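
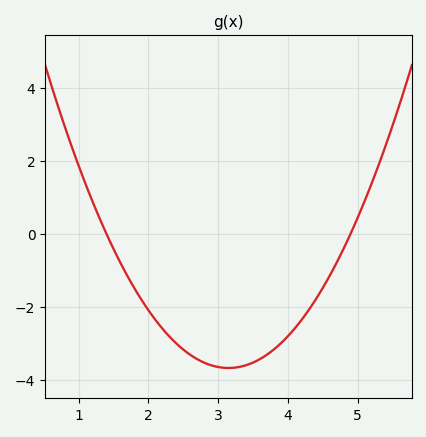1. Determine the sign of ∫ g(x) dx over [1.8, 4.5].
negative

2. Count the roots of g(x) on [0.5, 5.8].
2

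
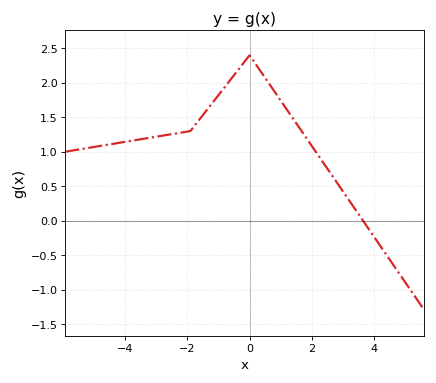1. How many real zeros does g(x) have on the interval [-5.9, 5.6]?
1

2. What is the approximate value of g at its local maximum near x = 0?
2.4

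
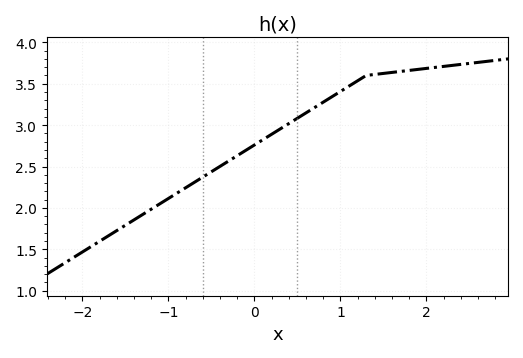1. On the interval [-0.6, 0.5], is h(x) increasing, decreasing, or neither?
increasing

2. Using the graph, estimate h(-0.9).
2.2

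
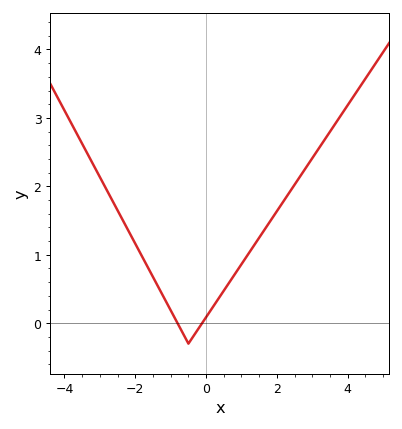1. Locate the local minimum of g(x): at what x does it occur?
-0.502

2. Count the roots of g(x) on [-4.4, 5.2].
2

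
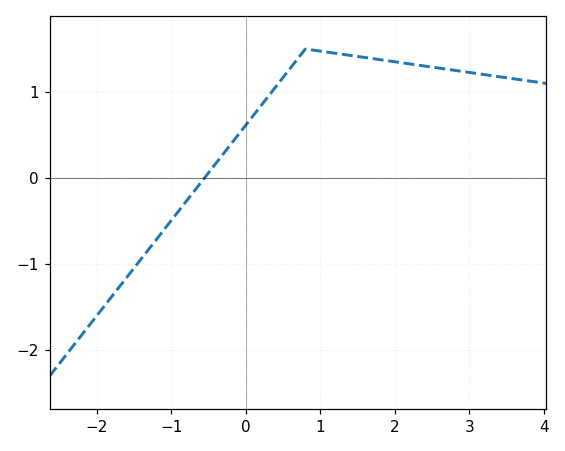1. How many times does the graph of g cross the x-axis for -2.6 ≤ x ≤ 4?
1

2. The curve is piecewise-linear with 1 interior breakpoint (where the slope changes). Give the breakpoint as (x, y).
(0.8, 1.5)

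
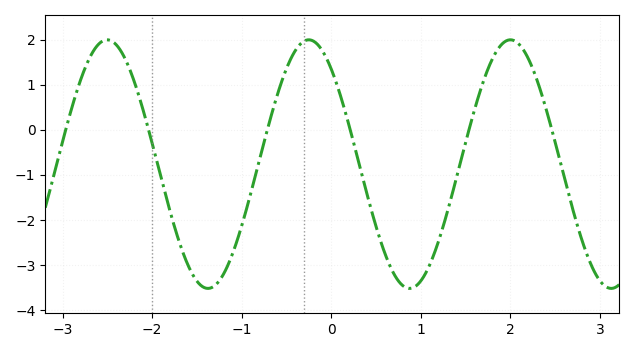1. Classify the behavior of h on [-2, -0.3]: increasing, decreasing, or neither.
neither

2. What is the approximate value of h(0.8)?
-3.5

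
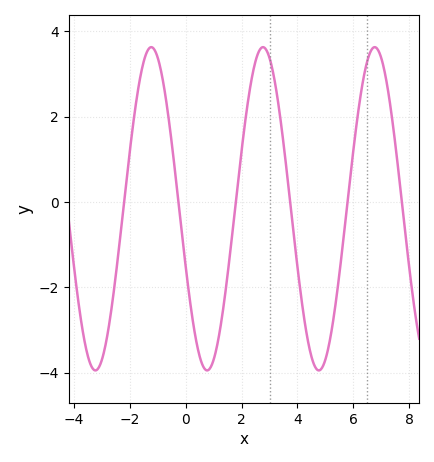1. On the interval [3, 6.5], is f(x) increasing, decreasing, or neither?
neither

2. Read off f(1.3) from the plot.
-2.69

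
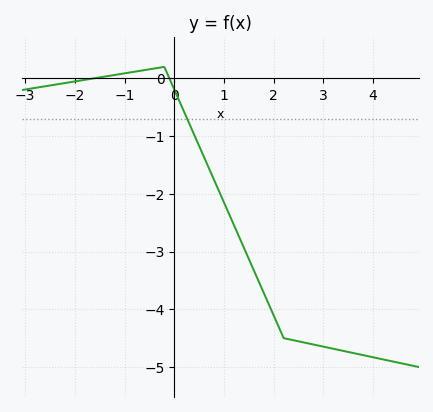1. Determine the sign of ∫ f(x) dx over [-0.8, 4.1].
negative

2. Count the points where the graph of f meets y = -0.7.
1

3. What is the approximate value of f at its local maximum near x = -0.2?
0.2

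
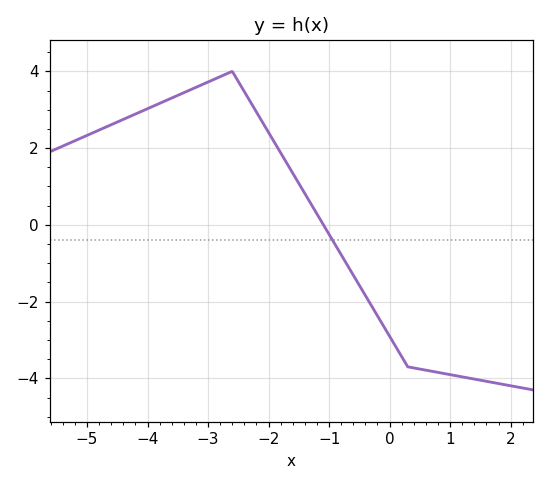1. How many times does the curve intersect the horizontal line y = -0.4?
1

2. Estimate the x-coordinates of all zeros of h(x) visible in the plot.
-1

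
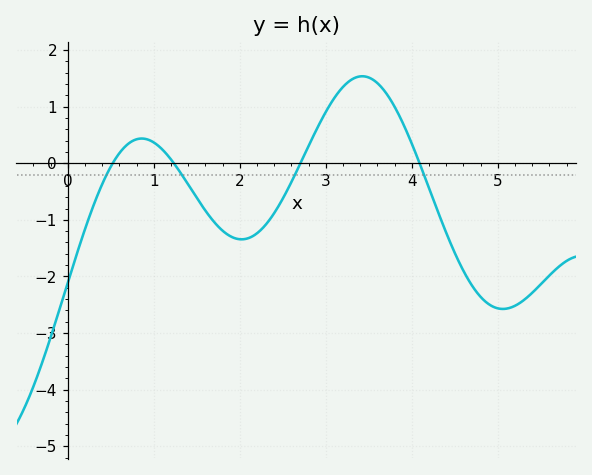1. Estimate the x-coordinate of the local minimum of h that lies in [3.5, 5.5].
5.06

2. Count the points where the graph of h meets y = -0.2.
4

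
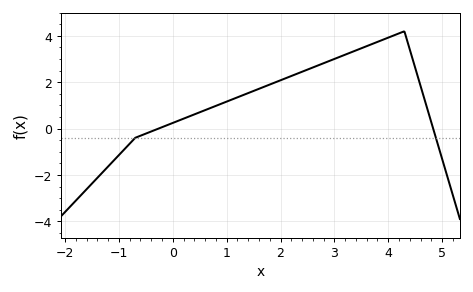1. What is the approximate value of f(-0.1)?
0.2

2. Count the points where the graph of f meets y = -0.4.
2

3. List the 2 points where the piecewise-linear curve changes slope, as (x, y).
(-0.7, -0.4); (4.3, 4.2)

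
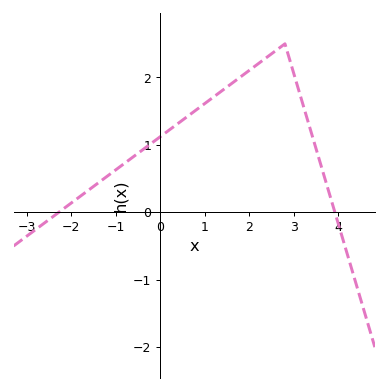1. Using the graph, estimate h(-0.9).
0.678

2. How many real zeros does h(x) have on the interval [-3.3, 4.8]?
2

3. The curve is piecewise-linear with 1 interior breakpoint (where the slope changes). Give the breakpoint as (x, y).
(2.8, 2.5)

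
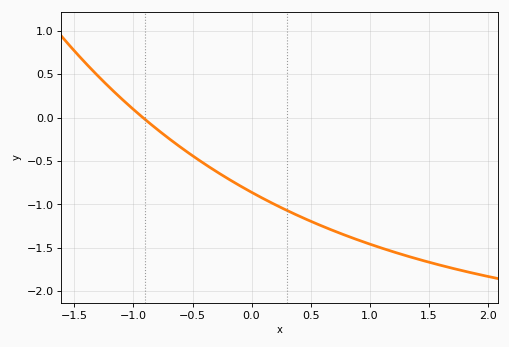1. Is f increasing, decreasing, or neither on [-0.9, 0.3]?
decreasing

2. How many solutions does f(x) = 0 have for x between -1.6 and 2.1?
1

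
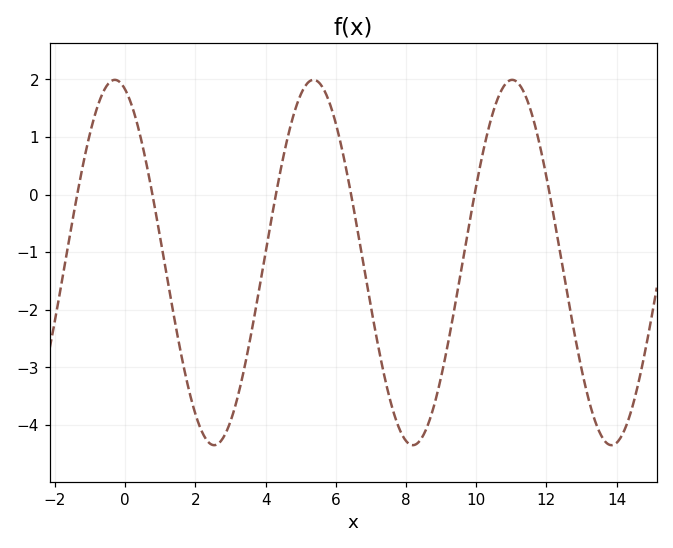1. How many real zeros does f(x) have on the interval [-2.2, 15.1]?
6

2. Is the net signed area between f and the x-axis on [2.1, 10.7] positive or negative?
negative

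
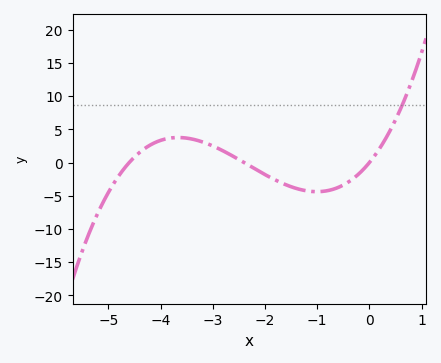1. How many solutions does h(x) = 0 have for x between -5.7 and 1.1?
3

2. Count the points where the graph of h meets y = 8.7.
1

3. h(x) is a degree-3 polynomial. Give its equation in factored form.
y = 0.87(x + 4.6)(x + 2.4)(x - 0)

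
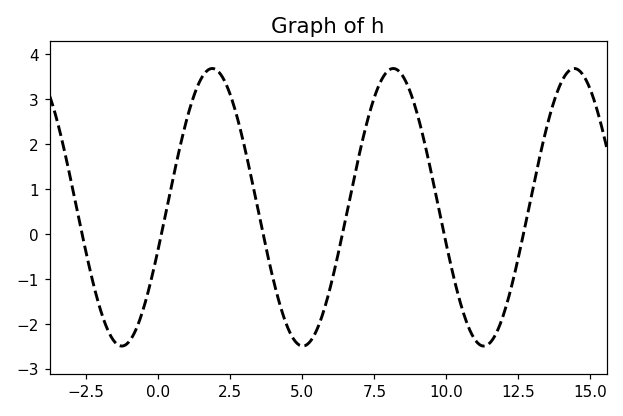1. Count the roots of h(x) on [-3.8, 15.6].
6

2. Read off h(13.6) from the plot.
2.66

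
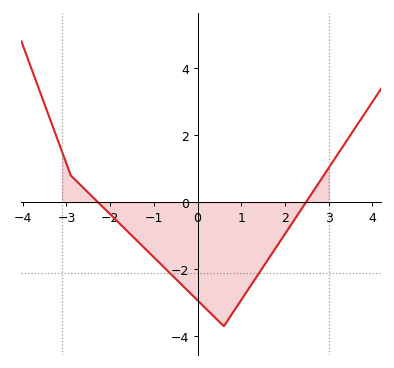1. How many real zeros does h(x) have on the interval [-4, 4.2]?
2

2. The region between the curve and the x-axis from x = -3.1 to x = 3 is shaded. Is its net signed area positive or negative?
negative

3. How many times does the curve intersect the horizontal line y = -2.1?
2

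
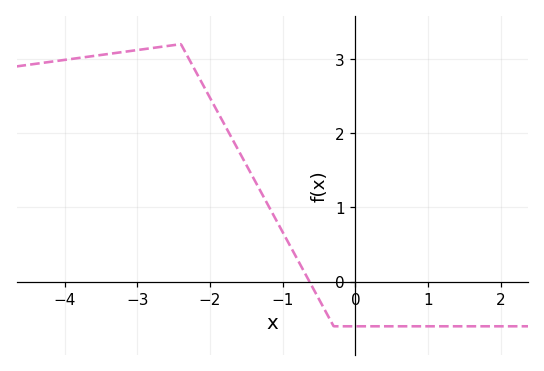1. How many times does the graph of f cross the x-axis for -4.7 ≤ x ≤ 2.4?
1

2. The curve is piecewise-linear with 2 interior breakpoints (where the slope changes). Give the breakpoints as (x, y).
(-2.4, 3.2); (-0.3, -0.6)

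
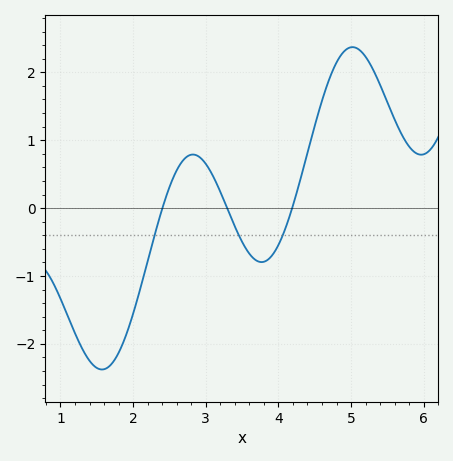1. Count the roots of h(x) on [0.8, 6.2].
3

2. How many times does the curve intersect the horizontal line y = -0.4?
3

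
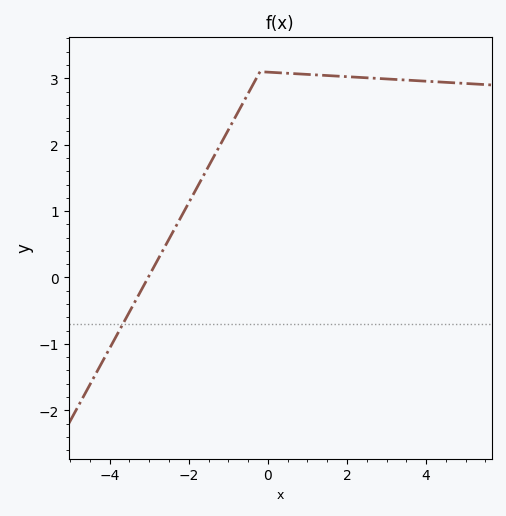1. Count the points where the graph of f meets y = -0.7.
1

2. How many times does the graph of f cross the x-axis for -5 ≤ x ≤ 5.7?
1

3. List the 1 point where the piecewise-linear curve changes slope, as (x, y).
(-0.2, 3.1)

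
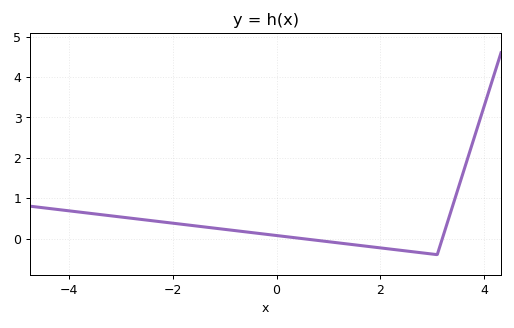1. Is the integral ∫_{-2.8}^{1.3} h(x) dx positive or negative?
positive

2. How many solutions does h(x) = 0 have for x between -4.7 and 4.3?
2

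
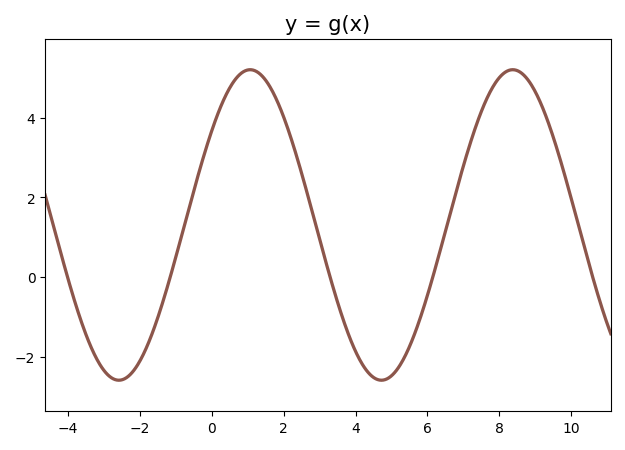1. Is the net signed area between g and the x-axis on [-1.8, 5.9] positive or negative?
positive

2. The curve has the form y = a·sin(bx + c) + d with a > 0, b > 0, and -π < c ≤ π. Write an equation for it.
y = 3.89sin(0.86x + 0.65) + 1.31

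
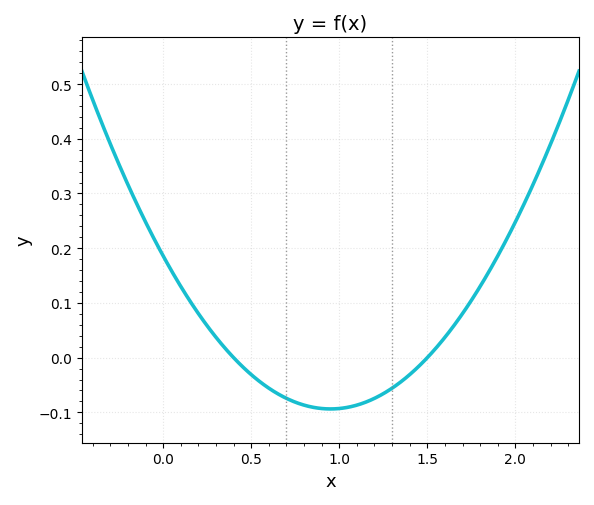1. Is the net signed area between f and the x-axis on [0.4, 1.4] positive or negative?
negative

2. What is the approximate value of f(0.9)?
-0.093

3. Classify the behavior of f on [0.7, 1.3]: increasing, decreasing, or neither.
neither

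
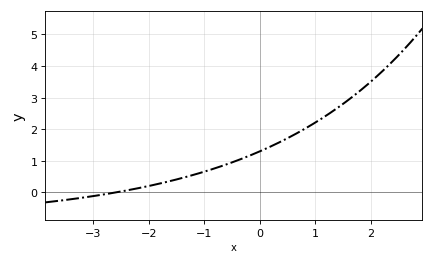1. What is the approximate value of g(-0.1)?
1.23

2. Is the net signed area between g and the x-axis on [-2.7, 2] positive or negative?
positive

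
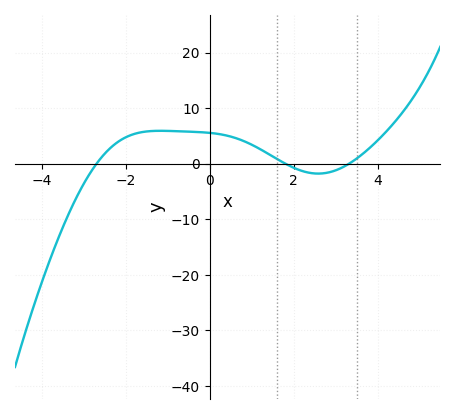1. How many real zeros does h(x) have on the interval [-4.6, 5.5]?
3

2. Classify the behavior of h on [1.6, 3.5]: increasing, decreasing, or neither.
neither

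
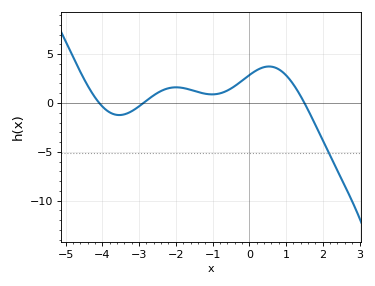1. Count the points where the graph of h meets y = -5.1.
1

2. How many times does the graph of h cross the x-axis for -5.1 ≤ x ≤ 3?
3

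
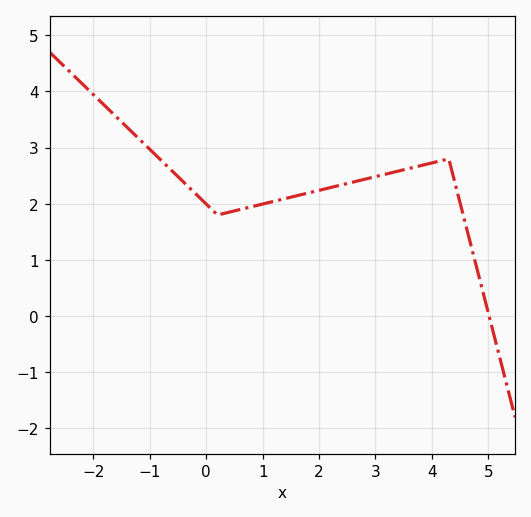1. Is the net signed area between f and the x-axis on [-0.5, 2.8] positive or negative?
positive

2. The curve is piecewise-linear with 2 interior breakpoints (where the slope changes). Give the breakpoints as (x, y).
(0.2, 1.8); (4.3, 2.8)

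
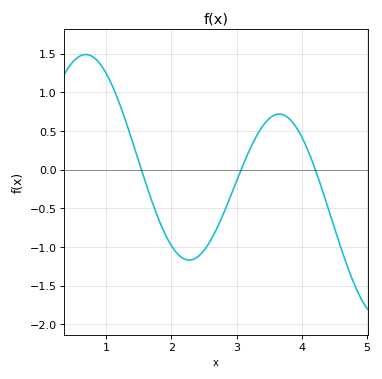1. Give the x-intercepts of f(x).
1.54, 3.07, 4.21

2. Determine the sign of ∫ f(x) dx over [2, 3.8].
negative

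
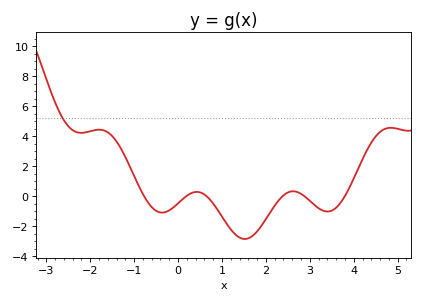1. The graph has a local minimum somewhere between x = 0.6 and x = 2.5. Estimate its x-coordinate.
1.6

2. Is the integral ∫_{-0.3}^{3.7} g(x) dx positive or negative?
negative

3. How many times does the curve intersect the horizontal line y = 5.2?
1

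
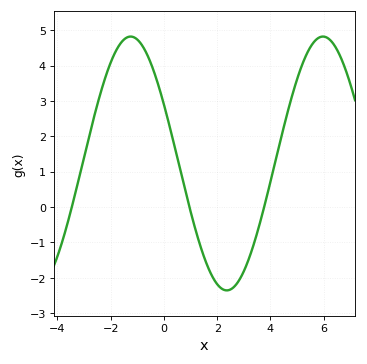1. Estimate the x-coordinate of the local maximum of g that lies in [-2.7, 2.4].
-1.25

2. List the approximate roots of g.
-3.46, 0.956, 3.76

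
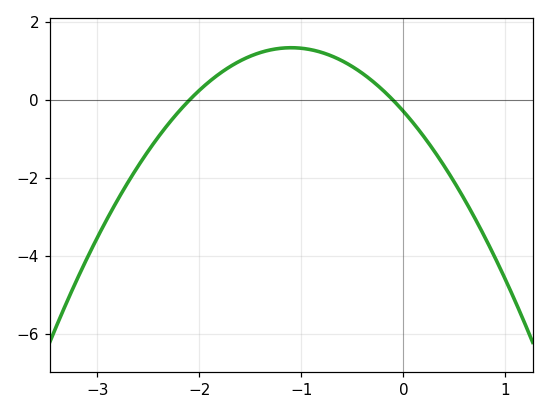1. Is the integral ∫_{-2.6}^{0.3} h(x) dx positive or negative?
positive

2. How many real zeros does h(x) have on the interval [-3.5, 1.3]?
2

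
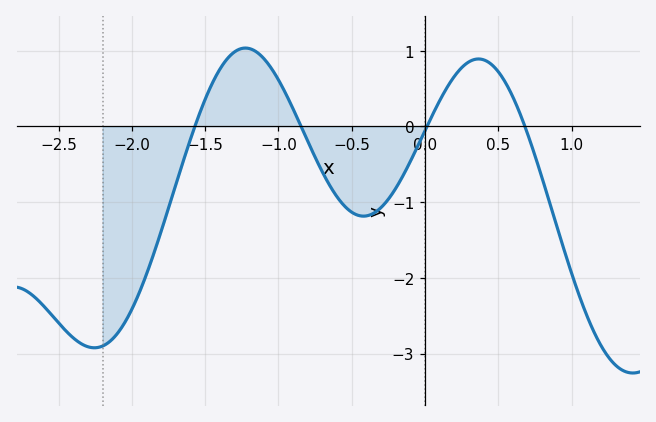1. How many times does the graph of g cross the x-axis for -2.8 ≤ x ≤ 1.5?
4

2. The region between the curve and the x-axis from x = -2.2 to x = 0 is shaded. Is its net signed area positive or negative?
negative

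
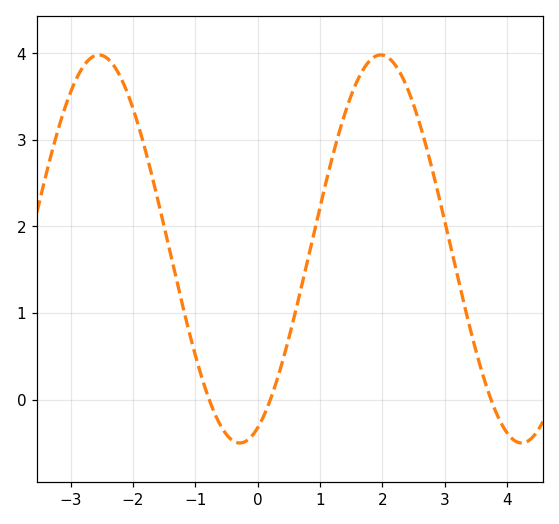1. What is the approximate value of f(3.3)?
1.1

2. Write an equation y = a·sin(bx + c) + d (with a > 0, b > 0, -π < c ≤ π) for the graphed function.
y = 2.24sin(1.4x - 1.2) + 1.74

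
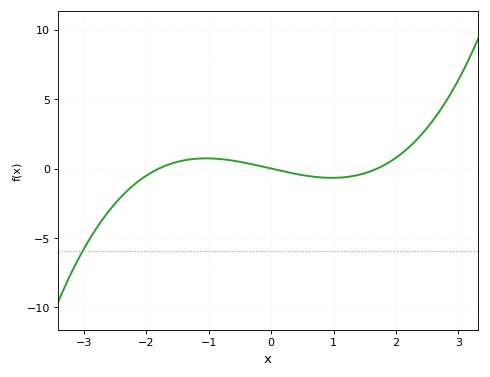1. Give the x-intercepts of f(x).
-1.8, 0, 1.7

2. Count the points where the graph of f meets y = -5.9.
1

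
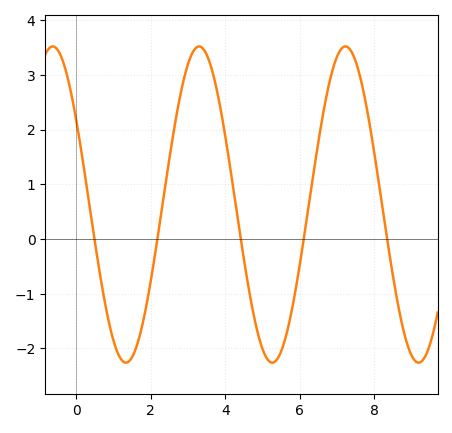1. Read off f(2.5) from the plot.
1.48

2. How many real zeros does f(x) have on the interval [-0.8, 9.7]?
5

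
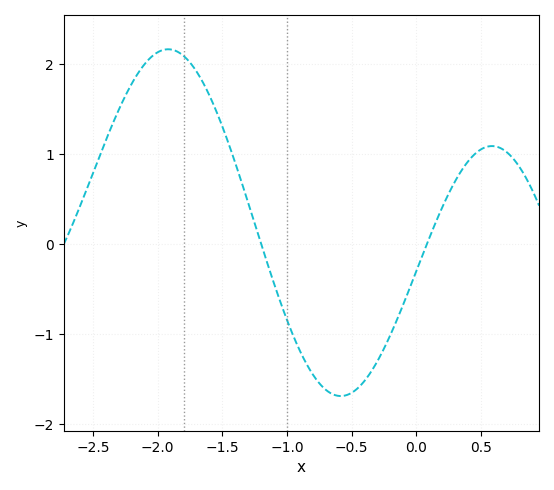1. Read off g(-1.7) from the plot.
1.9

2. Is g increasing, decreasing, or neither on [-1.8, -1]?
decreasing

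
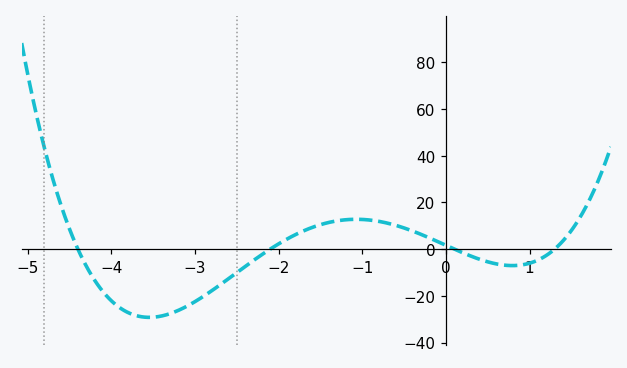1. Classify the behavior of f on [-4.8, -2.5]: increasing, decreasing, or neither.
neither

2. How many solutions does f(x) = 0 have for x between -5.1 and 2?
4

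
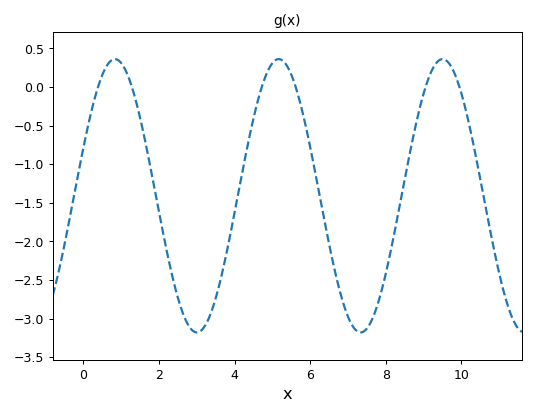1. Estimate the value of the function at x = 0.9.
0.35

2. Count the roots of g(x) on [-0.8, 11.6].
6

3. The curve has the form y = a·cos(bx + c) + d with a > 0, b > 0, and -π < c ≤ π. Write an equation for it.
y = 1.77cos(1.4x - 1.2) - 1.41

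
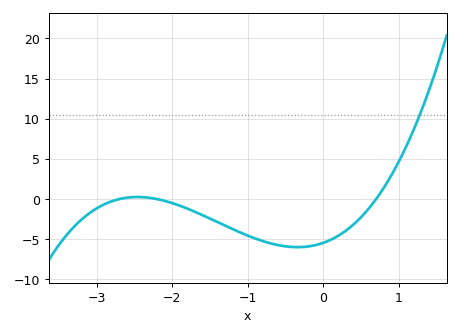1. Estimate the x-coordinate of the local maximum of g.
-2.5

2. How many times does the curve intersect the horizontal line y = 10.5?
1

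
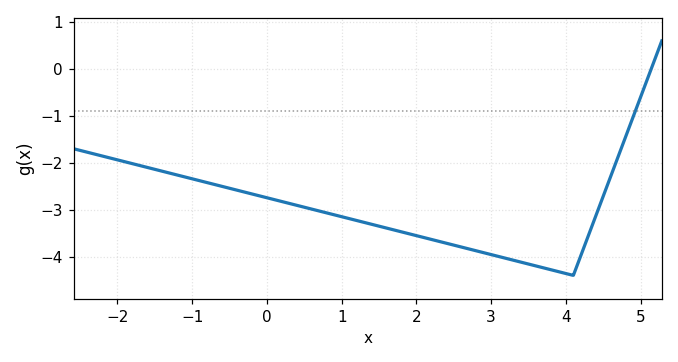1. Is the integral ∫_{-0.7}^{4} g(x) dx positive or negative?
negative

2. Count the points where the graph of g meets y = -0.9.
1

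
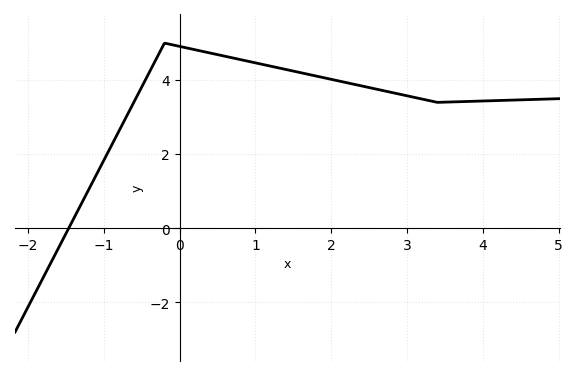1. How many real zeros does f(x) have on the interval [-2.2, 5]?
1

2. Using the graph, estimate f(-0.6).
3.42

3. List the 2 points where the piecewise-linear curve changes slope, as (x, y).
(-0.2, 5); (3.4, 3.4)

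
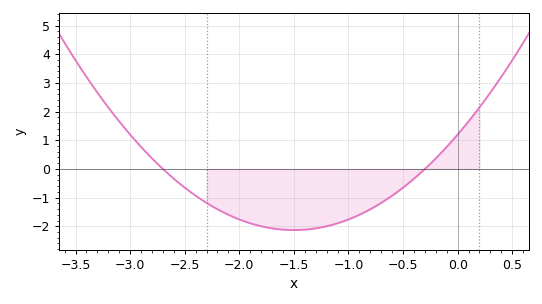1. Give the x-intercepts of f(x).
-2.7, -0.3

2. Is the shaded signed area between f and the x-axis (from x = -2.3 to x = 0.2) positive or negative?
negative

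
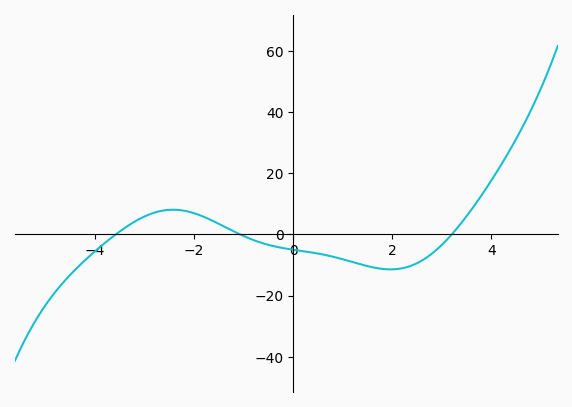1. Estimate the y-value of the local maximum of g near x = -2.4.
8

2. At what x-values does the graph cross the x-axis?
-3.6, -1, 3.2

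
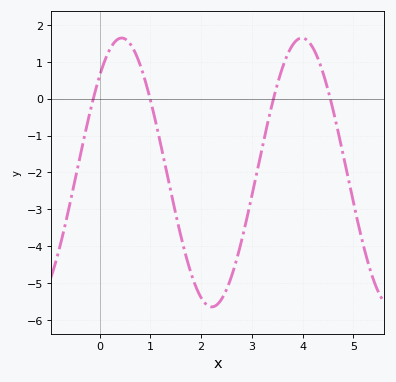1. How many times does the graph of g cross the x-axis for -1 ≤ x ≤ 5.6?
4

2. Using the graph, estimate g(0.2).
1.33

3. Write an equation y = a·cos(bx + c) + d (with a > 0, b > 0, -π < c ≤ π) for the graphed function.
y = 3.64cos(1.77x - 0.77) - 2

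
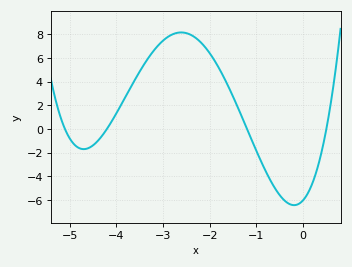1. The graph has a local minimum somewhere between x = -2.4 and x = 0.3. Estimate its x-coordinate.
-0.192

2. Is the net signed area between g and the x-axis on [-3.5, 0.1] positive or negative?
positive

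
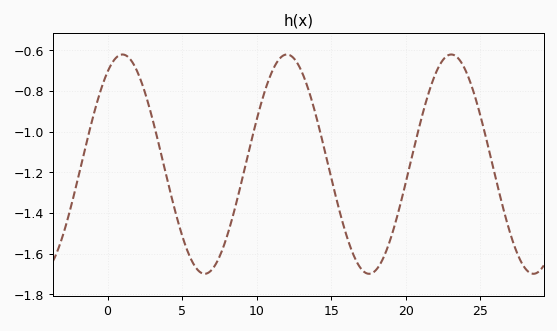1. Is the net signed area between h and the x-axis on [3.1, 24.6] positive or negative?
negative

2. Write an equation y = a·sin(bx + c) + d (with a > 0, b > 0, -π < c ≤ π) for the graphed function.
y = 0.54sin(0.57x + 1) - 1.16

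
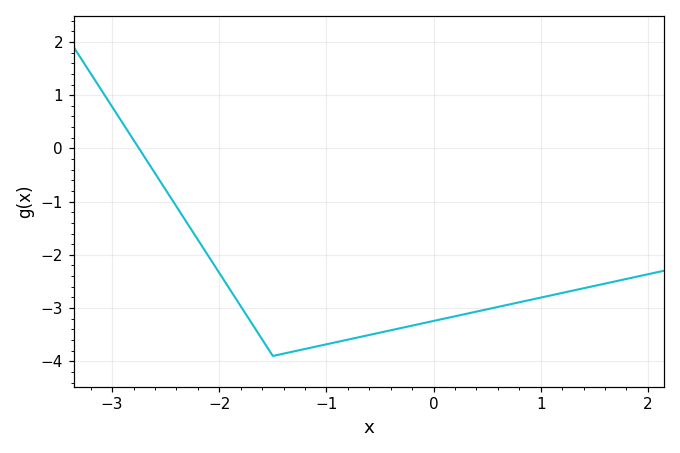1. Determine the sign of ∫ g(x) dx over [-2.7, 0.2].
negative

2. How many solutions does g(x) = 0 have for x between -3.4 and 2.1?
1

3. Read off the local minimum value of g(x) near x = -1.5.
-3.9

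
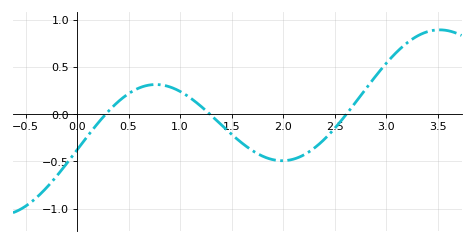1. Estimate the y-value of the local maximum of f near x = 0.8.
0.315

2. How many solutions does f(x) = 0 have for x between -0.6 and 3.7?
3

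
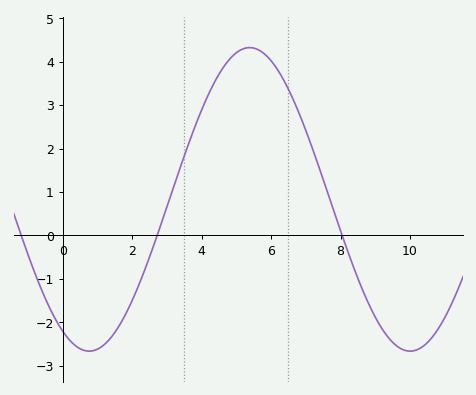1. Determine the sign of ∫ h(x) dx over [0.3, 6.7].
positive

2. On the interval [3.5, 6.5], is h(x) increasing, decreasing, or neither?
neither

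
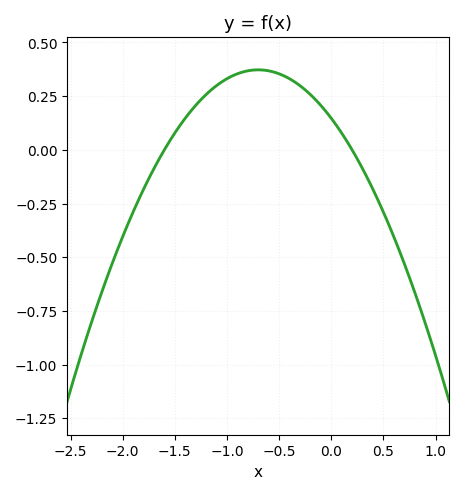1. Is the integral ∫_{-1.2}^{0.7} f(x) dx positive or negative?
positive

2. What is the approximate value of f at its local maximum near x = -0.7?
0.373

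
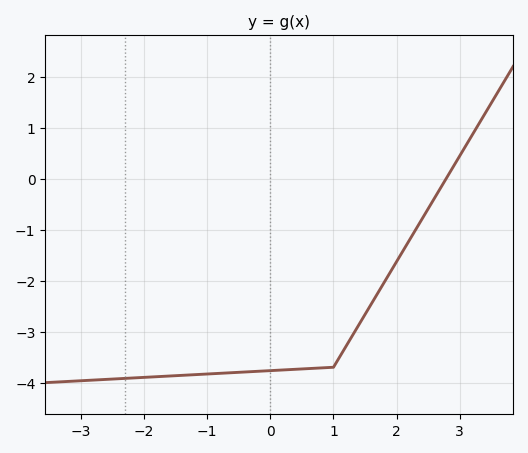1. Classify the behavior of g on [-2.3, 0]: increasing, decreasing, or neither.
increasing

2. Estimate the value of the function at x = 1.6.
-2.46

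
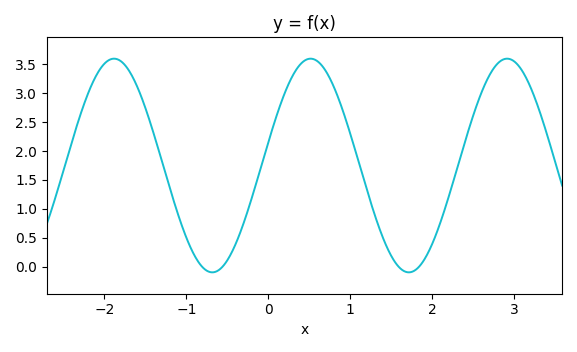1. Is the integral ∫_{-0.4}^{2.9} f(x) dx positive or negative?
positive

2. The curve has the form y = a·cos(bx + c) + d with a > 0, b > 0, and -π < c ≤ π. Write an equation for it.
y = 1.85cos(2.6x - 1.4) + 1.75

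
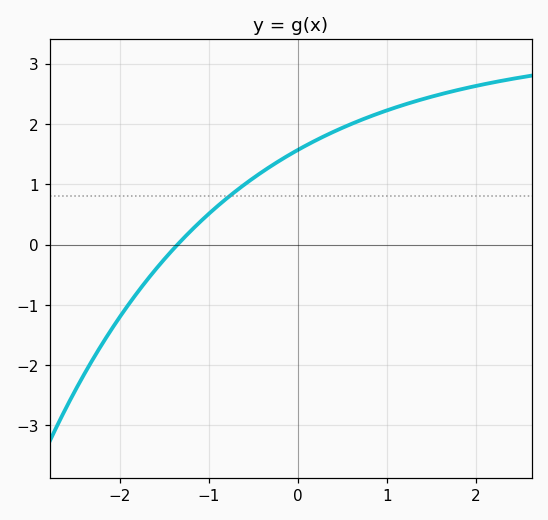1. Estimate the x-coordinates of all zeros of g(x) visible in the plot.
-1.4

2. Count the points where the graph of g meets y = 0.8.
1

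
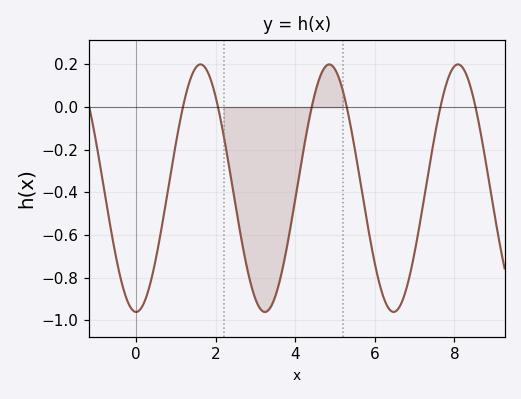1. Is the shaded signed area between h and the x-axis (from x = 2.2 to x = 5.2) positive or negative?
negative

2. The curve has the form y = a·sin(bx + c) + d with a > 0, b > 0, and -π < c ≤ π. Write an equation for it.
y = 0.58sin(1.94x - 1.56) - 0.38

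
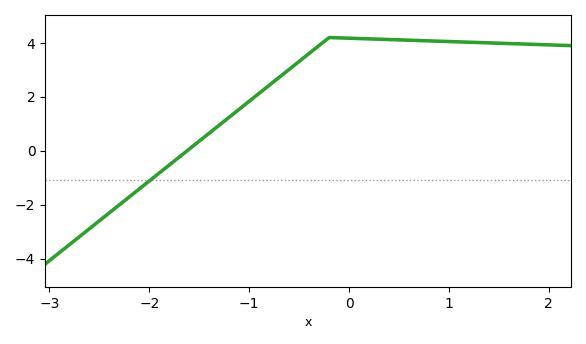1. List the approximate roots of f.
-1.62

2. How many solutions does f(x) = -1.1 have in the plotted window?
1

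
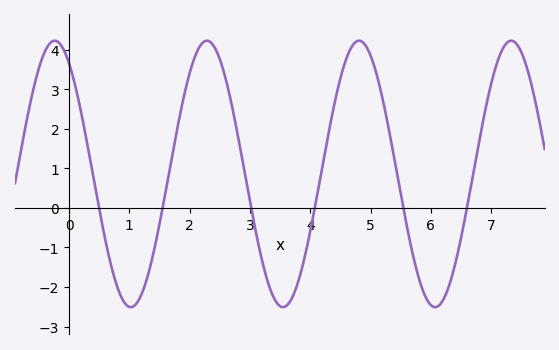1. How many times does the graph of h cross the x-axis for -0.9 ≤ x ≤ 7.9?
6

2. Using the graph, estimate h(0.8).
-2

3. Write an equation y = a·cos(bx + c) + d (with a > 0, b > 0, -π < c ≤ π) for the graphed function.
y = 3.37cos(2.49x + 0.592) + 0.86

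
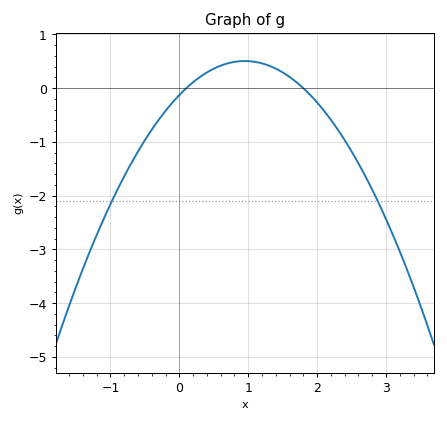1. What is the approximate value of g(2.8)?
-1.9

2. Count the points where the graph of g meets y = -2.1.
2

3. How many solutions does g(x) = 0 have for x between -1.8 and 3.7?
2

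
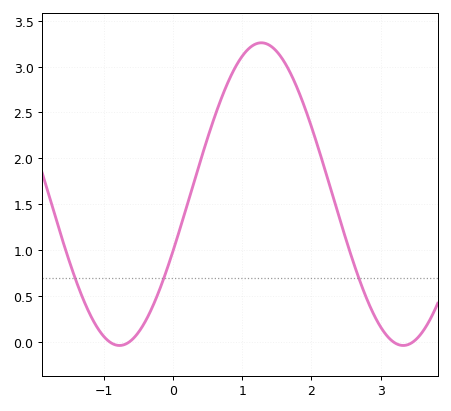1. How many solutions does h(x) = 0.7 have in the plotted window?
3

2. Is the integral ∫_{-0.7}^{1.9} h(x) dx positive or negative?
positive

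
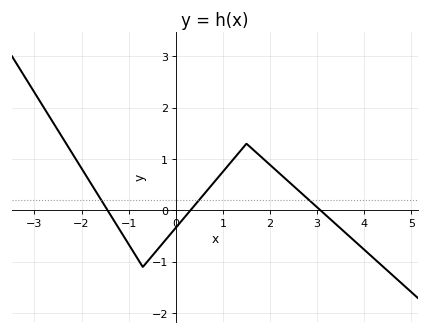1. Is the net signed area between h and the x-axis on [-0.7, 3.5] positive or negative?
positive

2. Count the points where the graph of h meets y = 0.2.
3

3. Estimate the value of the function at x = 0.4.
0.1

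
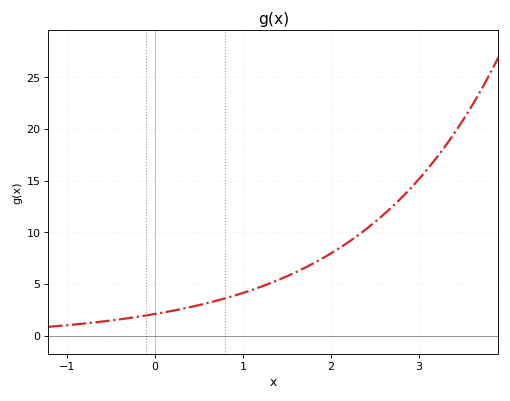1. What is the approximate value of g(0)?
2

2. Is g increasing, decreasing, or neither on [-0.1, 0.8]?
increasing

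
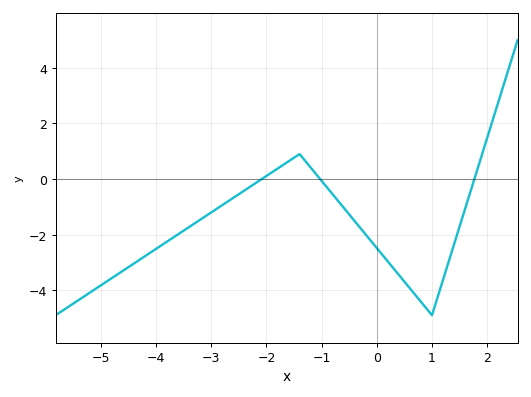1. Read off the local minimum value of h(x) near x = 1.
-4.8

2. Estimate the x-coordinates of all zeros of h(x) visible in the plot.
-2, -1, 1.8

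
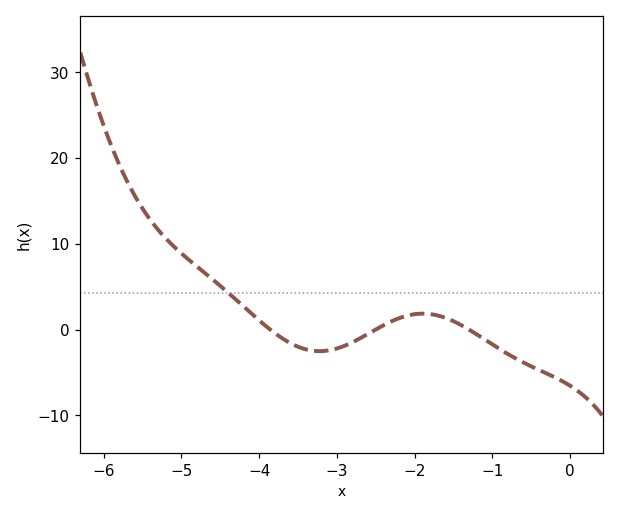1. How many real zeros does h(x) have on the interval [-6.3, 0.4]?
3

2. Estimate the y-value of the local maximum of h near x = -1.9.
2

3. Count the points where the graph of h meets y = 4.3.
1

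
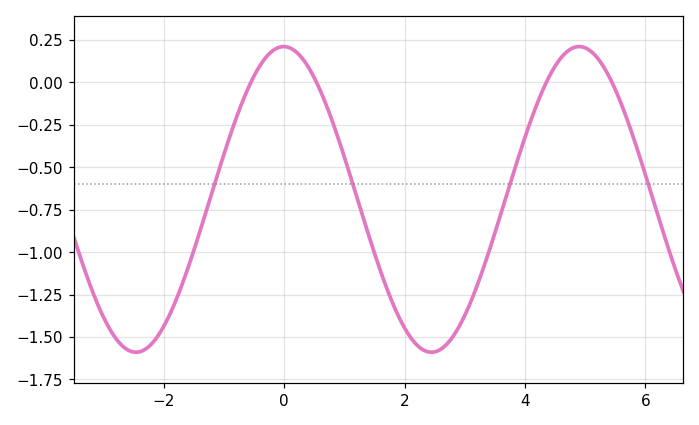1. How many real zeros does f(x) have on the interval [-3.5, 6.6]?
4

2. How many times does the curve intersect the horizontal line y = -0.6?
4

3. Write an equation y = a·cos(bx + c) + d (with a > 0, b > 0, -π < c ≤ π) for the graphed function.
y = 0.9cos(1.3x + 0.01) - 0.69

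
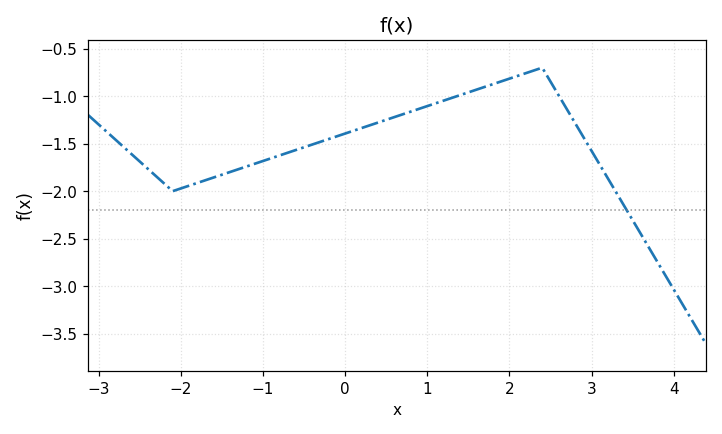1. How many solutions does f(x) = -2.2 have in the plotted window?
1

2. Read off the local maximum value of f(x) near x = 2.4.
-0.7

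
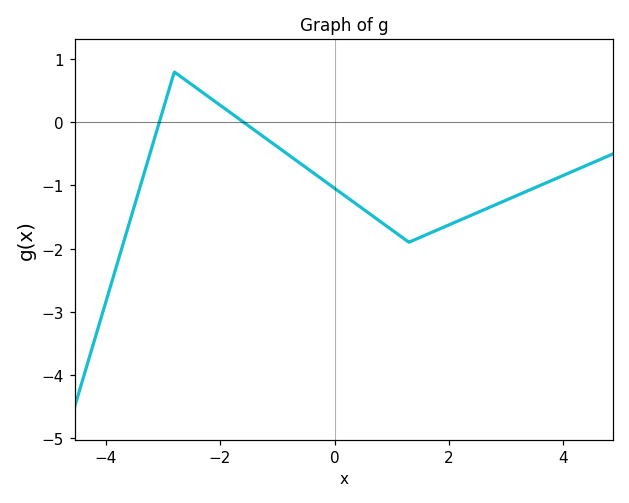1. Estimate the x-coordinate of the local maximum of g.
-2.8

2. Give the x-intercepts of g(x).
-3.06, -1.59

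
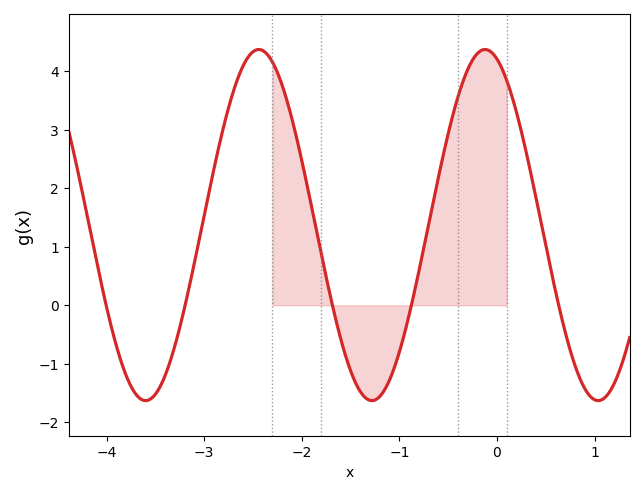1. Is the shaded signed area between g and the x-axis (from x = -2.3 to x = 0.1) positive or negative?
positive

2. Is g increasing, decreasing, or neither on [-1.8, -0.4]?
neither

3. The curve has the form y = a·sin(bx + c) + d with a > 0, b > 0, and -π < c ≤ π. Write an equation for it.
y = 3sin(2.7x + 1.9) + 1.37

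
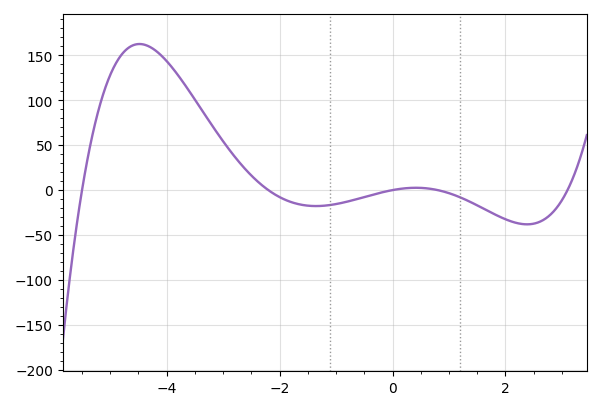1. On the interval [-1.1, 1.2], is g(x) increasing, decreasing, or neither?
neither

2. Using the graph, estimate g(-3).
54.2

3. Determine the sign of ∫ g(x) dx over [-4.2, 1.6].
positive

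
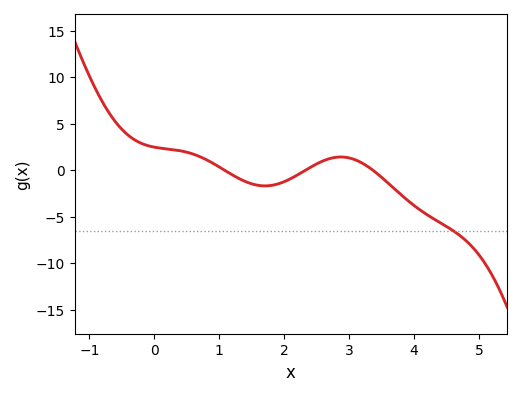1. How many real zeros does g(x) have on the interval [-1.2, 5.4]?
3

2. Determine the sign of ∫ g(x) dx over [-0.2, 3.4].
positive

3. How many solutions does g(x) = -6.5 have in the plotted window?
1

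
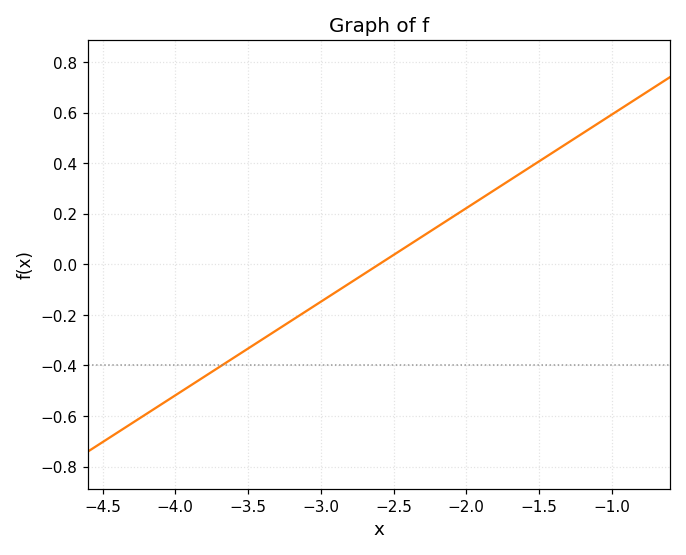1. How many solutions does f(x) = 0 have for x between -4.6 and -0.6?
1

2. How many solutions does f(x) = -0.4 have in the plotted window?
1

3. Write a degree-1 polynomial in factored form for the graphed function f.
y = 0.37(x + 2.6)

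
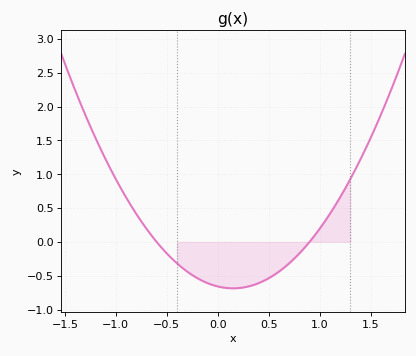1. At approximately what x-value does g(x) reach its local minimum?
0.15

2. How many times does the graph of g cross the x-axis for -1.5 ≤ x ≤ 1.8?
2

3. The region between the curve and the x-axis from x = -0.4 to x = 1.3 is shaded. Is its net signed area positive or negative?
negative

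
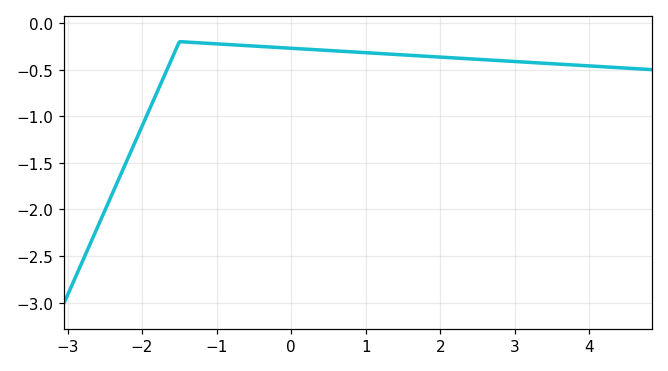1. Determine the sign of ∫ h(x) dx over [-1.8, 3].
negative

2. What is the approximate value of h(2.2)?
-0.375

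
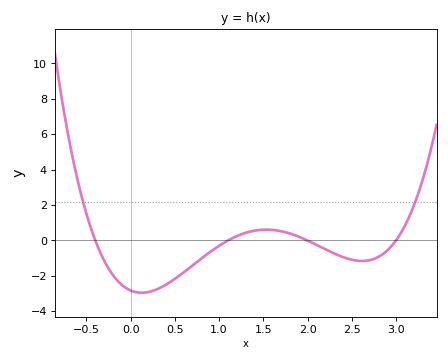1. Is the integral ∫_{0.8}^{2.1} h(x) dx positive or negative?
positive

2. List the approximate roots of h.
-0.4, 1.1, 2, 3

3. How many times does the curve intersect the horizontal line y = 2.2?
2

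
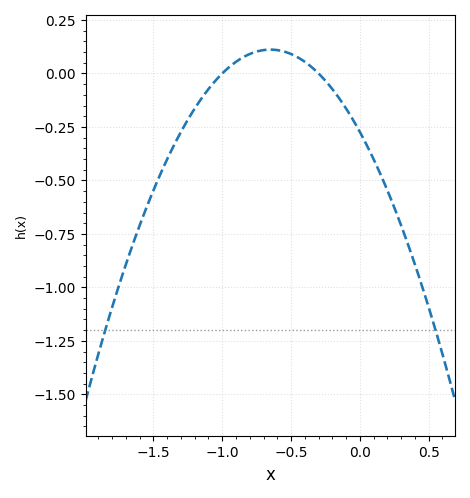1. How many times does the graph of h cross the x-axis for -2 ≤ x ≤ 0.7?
2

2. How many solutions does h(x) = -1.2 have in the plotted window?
2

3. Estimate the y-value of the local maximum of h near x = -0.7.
0.12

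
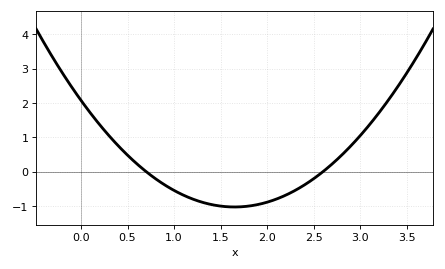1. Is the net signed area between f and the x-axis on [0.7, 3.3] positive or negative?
negative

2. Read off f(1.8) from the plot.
-1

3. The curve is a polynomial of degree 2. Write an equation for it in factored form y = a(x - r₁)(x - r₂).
y = 1.14(x - 0.7)(x - 2.6)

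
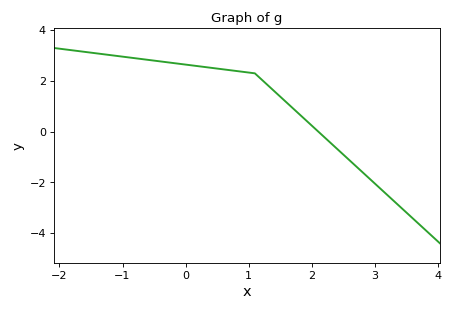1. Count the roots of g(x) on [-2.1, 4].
1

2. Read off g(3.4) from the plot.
-3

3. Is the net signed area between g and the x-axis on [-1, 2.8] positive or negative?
positive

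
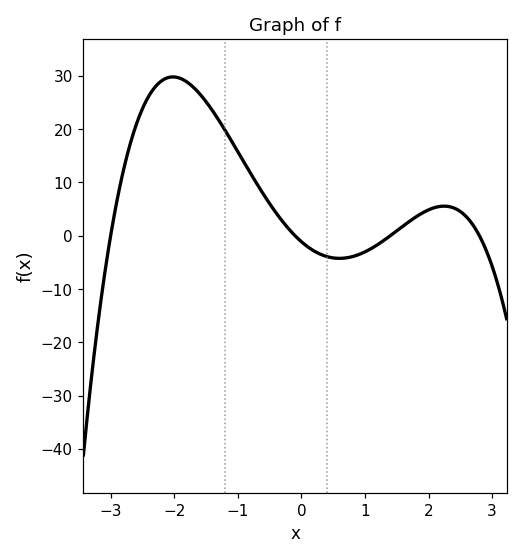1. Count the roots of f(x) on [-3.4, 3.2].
4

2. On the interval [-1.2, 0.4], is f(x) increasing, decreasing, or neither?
decreasing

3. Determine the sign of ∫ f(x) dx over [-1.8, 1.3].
positive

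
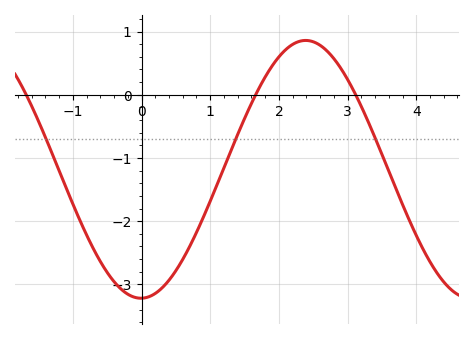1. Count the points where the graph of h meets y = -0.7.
3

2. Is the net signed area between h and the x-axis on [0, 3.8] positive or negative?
negative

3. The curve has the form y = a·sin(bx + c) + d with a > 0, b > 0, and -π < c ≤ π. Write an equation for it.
y = 2.04sin(1.3x - 1.6) - 1.18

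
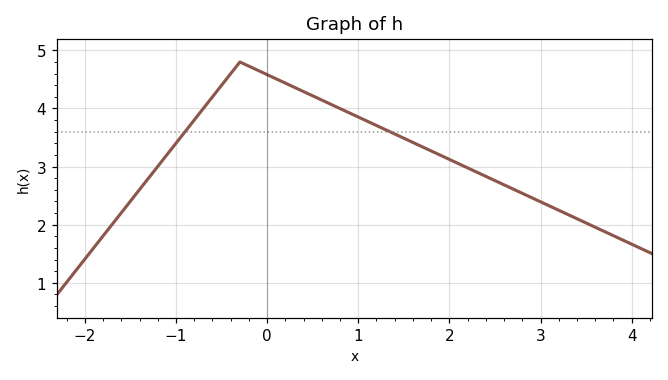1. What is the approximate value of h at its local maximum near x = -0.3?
4.8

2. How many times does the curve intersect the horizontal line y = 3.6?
2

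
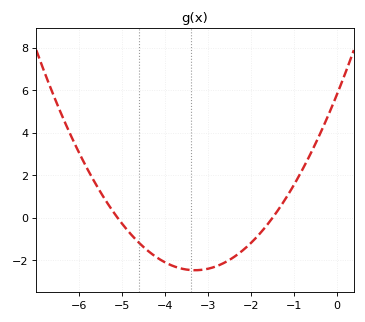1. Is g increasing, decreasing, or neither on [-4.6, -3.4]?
decreasing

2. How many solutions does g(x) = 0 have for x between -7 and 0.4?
2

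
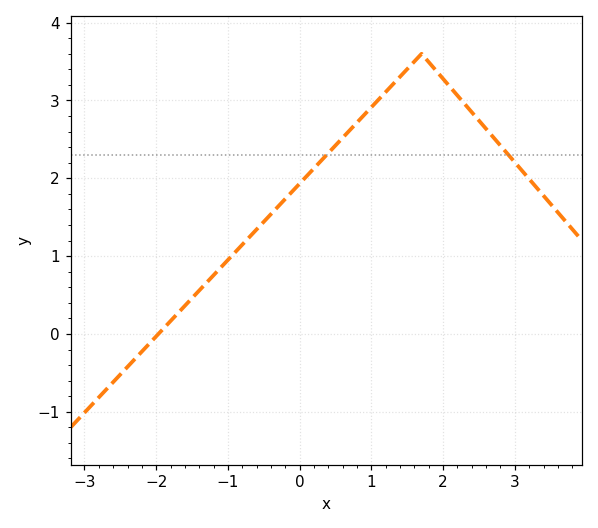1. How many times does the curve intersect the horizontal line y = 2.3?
2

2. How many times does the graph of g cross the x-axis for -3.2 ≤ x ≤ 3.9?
1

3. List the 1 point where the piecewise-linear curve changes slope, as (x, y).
(1.7, 3.6)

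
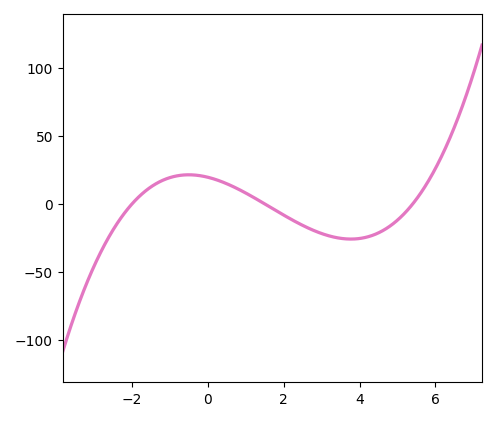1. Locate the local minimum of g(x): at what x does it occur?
3.8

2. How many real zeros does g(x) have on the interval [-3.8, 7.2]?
3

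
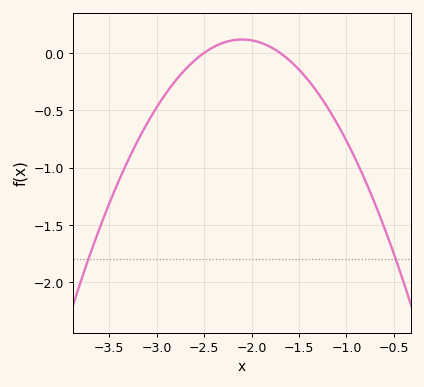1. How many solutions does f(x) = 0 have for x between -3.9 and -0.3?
2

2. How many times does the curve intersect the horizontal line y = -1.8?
2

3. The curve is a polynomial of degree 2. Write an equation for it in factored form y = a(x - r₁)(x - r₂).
y = -0.73(x + 2.5)(x + 1.7)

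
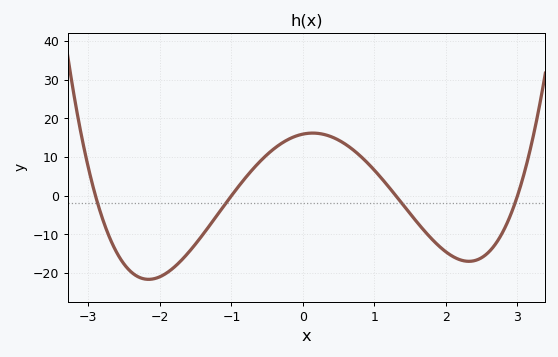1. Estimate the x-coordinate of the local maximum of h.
0.1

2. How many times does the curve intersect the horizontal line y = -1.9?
4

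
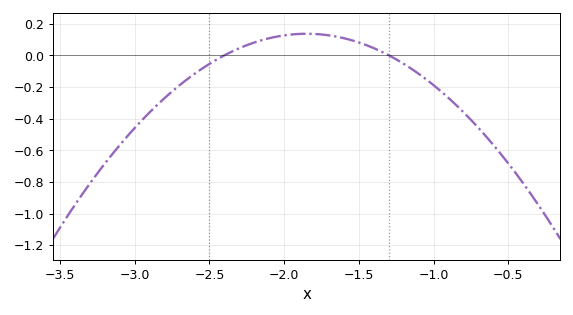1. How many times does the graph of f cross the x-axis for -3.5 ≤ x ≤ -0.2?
2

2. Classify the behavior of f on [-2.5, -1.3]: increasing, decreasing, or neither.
neither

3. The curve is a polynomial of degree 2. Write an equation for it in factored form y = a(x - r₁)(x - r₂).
y = -0.45(x + 2.4)(x + 1.3)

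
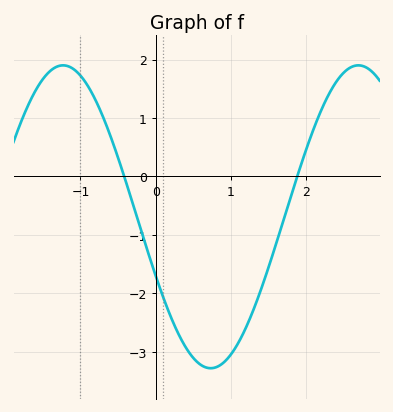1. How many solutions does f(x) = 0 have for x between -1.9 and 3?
2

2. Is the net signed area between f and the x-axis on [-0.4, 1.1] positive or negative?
negative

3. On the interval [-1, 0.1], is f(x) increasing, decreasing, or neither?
decreasing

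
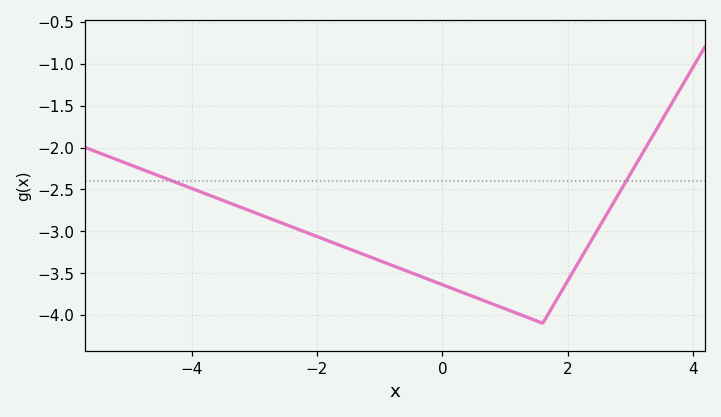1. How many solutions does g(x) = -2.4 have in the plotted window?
2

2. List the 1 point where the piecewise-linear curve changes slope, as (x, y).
(1.6, -4.1)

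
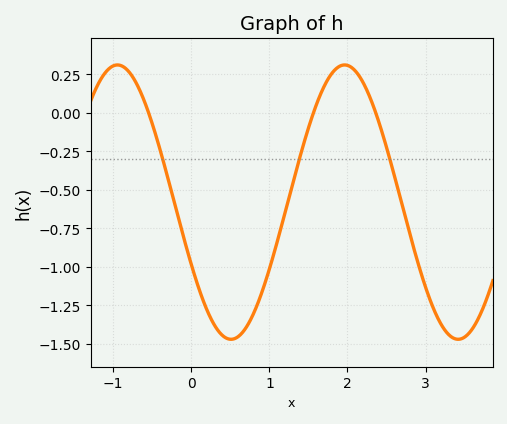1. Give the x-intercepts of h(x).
-0.547, 1.56, 2.36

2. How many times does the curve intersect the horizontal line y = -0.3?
3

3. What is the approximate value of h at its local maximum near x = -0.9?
0.31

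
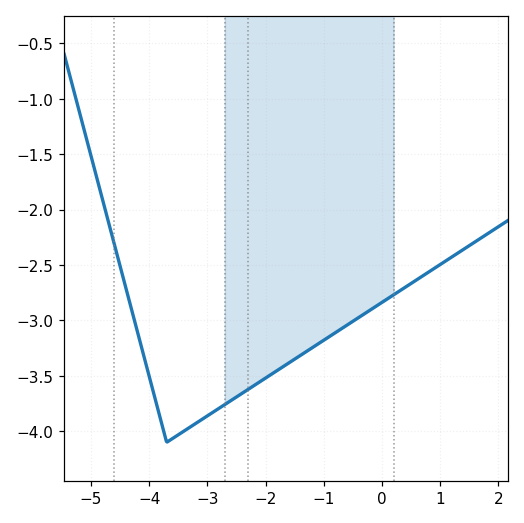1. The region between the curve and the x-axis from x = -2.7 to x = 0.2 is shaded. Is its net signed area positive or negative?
negative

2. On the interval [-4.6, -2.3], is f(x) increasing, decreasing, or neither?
neither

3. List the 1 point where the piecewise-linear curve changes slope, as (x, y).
(-3.7, -4.1)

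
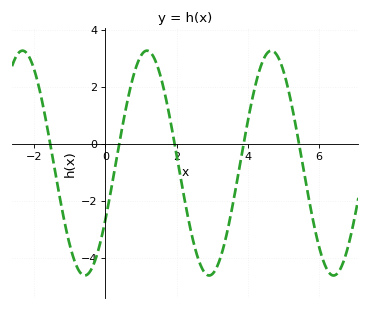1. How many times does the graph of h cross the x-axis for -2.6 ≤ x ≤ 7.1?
5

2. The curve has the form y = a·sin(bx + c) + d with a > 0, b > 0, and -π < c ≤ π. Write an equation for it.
y = 3.95sin(1.8x - 0.53) - 0.68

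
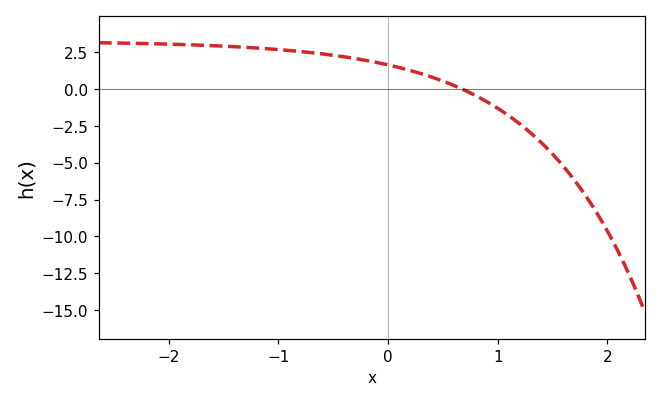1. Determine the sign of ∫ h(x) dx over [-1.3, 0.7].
positive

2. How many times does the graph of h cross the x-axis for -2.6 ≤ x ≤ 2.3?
1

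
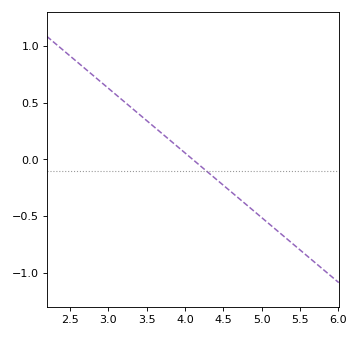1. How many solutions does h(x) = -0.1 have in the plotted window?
1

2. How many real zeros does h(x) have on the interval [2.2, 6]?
1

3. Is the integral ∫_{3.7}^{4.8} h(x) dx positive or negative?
negative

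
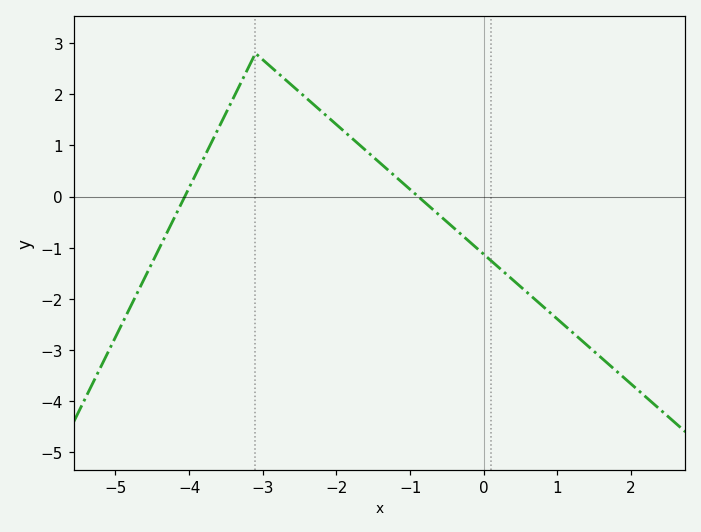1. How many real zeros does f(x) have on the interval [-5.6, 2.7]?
2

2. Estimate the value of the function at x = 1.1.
-2.52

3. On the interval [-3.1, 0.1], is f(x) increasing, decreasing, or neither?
decreasing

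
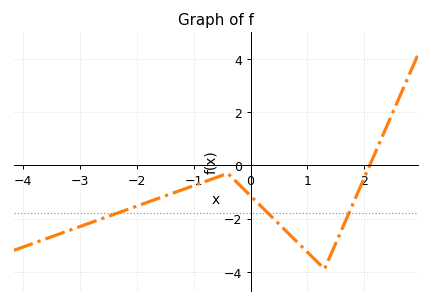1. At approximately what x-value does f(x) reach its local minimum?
1.3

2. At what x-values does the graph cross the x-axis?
2.1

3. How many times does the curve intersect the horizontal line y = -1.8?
3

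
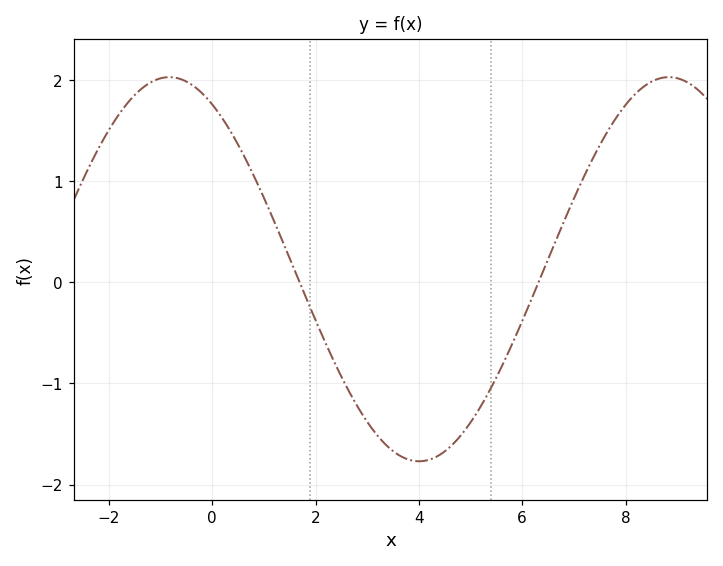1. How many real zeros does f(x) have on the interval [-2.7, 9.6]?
2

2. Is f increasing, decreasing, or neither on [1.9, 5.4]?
neither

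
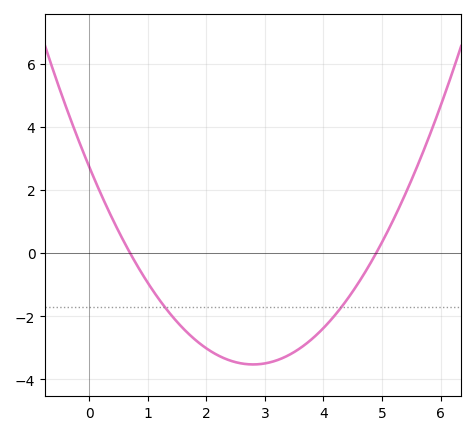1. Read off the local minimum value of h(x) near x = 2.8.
-3.53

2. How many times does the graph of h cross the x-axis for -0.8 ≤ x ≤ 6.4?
2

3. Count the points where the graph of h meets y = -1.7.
2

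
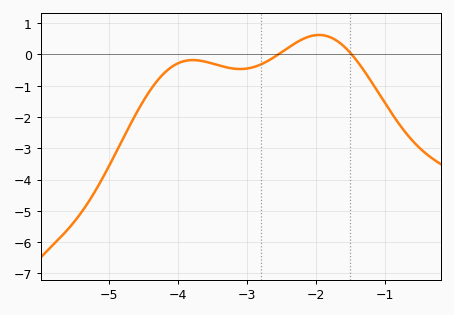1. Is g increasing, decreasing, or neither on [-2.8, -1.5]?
neither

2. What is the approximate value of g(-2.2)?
0.483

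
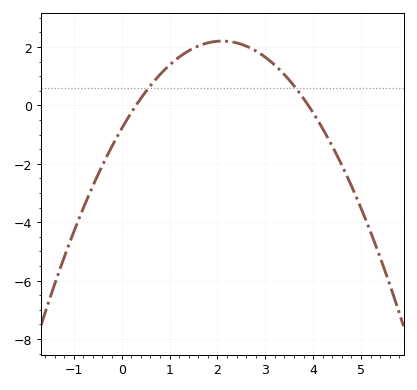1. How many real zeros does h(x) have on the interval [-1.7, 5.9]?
2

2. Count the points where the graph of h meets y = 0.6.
2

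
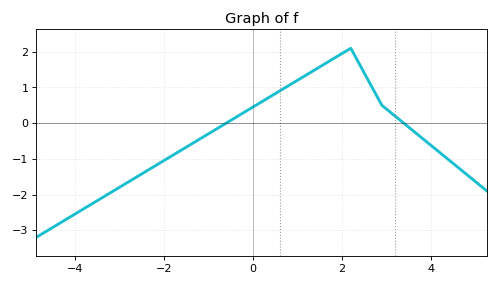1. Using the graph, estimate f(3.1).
0.297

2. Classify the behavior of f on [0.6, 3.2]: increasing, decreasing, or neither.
neither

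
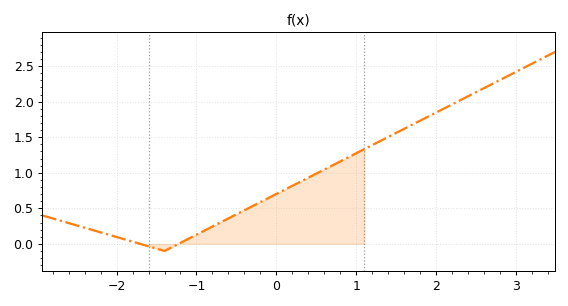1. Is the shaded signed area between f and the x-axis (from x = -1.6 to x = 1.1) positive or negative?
positive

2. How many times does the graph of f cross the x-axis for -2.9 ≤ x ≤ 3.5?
2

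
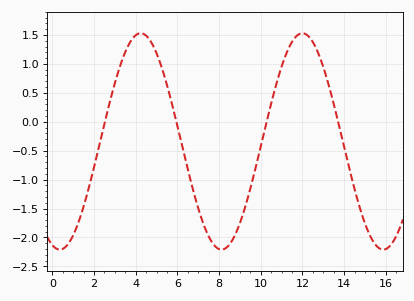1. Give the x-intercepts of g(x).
2.6, 6, 10.2, 13.8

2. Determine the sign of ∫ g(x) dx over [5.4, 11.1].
negative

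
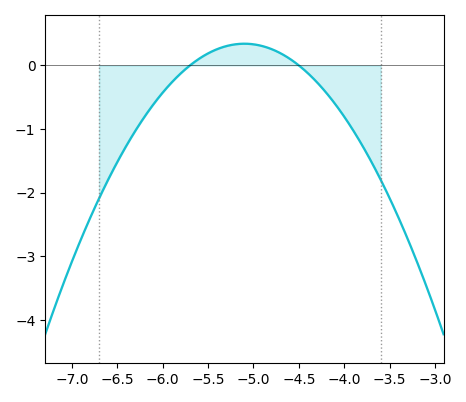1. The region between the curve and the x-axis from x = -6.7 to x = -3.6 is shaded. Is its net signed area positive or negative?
negative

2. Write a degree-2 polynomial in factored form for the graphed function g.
y = -0.95(x + 5.7)(x + 4.5)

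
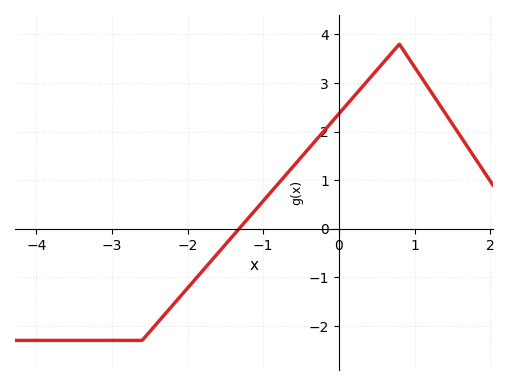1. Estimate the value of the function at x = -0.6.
1.3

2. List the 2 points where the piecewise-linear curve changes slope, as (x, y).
(-2.6, -2.3); (0.8, 3.8)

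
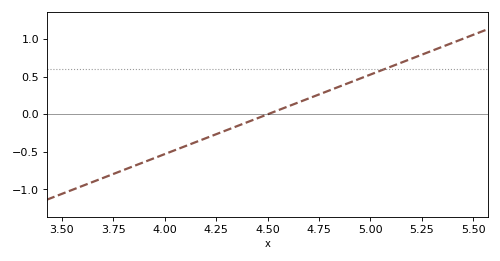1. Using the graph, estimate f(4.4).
-0.106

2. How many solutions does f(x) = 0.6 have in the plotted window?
1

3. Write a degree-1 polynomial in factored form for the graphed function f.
y = 1.06(x - 4.5)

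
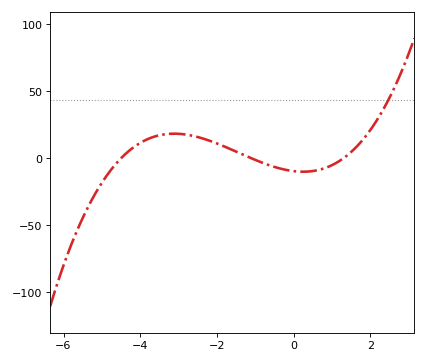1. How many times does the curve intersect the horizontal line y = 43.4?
1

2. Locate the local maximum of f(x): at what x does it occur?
-3.2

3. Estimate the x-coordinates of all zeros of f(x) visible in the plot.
-4.4, -1.2, 1.4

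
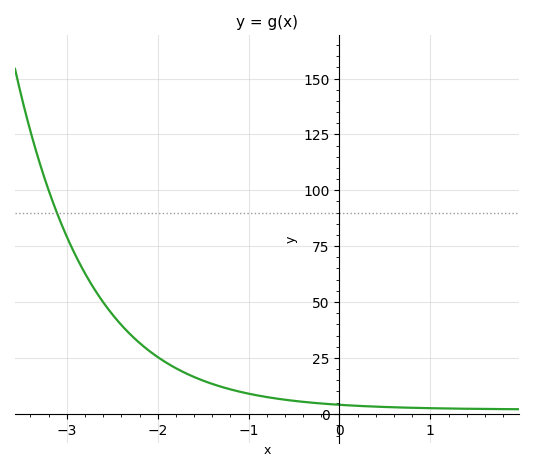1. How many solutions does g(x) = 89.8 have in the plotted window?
1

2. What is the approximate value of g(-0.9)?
8.17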